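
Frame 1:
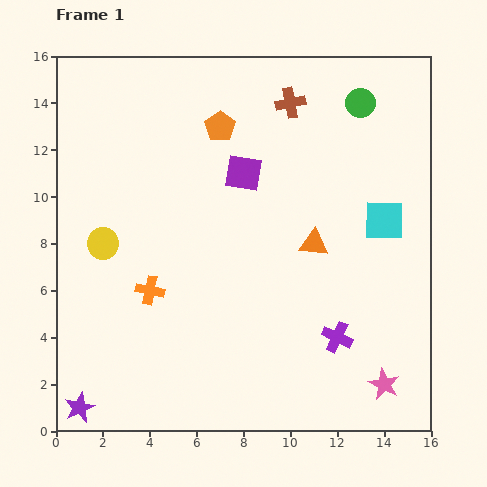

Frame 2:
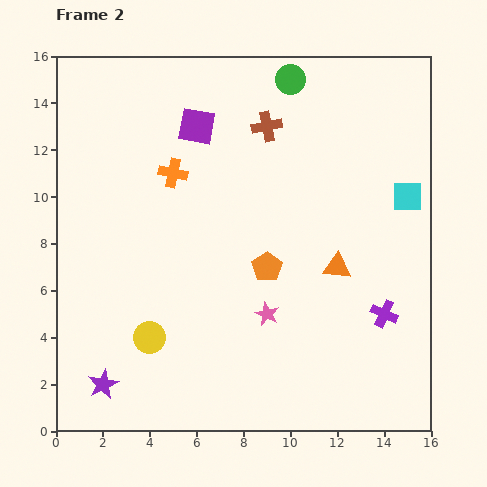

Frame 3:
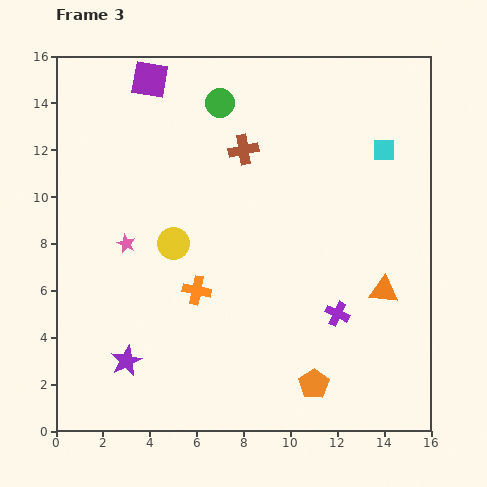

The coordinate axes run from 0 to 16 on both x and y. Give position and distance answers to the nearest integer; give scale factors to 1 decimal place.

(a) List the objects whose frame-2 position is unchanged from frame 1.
none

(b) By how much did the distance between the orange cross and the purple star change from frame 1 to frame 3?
-2

Distance in frame 1: 6. Distance in frame 3: 4.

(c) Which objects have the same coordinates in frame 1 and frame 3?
none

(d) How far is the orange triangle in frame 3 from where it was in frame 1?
4

The orange triangle moved from (11, 8) to (14, 6), a distance of √(3² + 2²) ≈ 4.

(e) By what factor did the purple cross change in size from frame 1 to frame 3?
0.8×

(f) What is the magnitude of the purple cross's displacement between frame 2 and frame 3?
2

The purple cross moved from (14, 5) to (12, 5), a distance of √(2² + 0²) ≈ 2.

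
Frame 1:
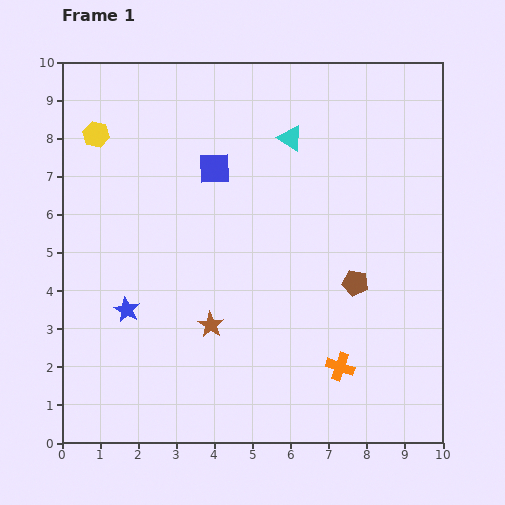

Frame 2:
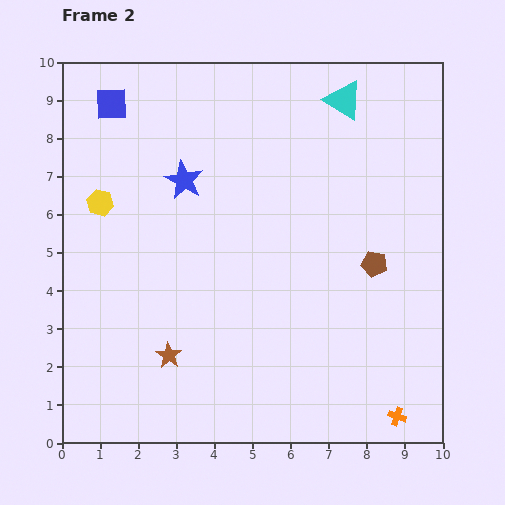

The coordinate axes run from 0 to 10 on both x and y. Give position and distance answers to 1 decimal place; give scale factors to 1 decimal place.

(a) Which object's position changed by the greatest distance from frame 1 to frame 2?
the blue star

(moved 3.7; next 3.2)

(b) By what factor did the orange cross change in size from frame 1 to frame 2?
0.6×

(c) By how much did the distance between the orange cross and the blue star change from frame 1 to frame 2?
+2.6

Distance in frame 1: 5.8. Distance in frame 2: 8.4.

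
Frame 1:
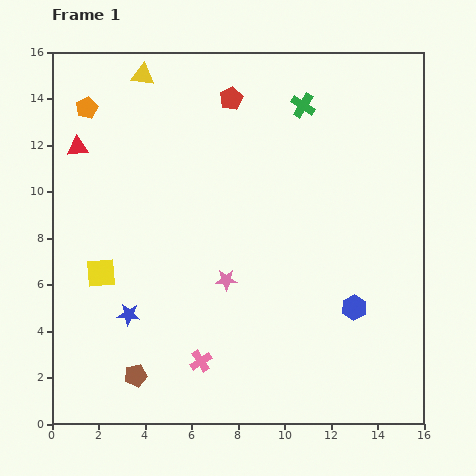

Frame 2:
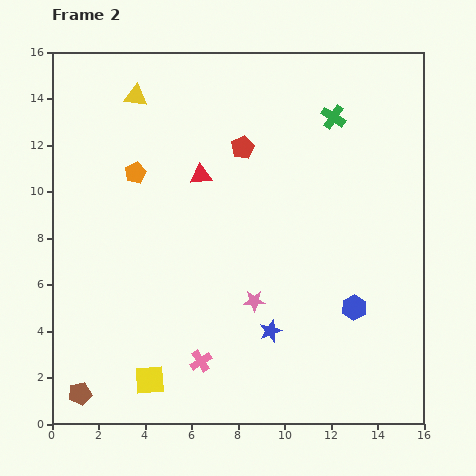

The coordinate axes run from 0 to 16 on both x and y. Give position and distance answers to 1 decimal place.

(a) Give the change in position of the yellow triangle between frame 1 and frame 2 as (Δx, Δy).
(-0.3, -0.9)

The yellow triangle was at (3.9, 15.0) in frame 1 and (3.6, 14.1) in frame 2.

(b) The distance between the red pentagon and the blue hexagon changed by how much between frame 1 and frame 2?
-2.0

Distance in frame 1: 10.4. Distance in frame 2: 8.4.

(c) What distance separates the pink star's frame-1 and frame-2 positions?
1.5

The pink star moved from (7.5, 6.2) to (8.7, 5.3), a distance of √(1.2² + 0.9²) ≈ 1.5.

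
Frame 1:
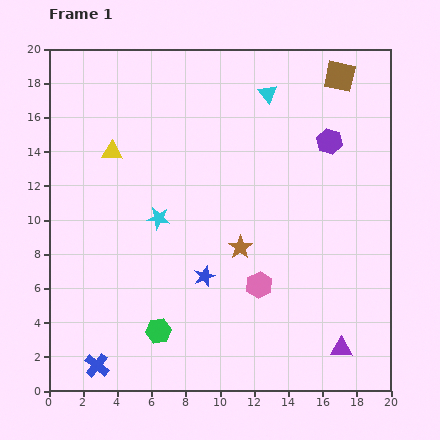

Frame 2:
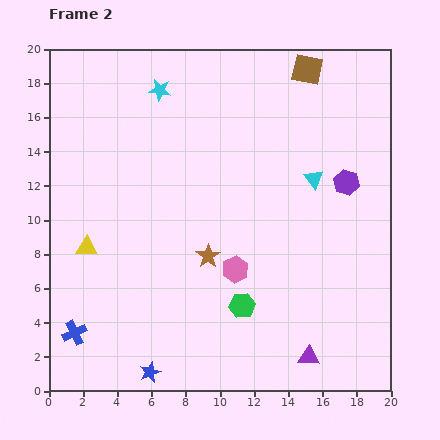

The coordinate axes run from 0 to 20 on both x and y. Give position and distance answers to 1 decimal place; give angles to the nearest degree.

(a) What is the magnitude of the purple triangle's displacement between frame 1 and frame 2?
2.0

The purple triangle moved from (17.1, 2.5) to (15.2, 2.0), a distance of √(1.9² + 0.5²) ≈ 2.0.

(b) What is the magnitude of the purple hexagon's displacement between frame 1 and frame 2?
2.6

The purple hexagon moved from (16.4, 14.6) to (17.4, 12.2), a distance of √(1.0² + 2.4²) ≈ 2.6.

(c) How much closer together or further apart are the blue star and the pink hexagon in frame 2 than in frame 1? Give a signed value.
+4.6

Distance in frame 1: 3.2. Distance in frame 2: 7.8.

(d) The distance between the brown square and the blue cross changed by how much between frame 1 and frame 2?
-1.6

Distance in frame 1: 22.1. Distance in frame 2: 20.5.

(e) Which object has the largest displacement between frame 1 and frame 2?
the cyan star

(moved 7.5; next 6.4)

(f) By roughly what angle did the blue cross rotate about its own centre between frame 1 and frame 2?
27° clockwise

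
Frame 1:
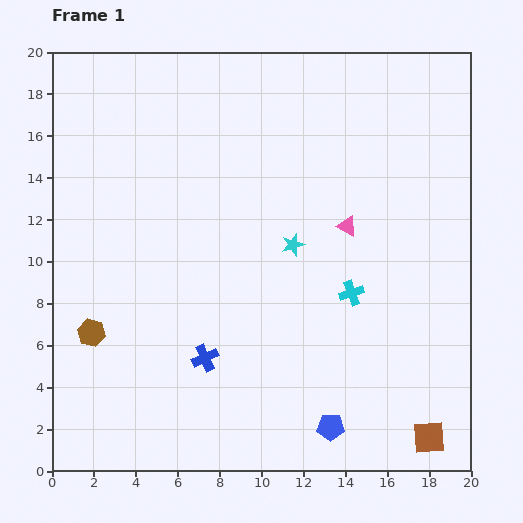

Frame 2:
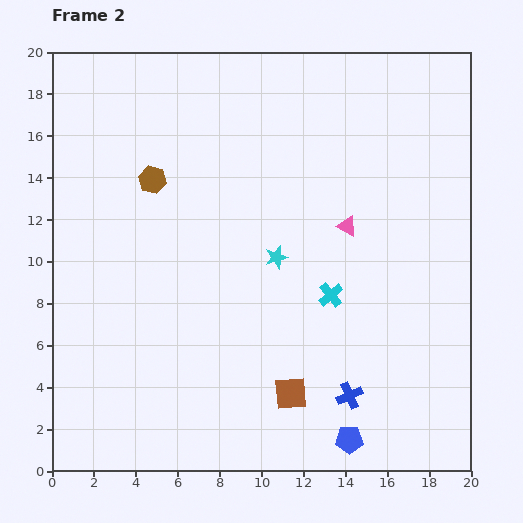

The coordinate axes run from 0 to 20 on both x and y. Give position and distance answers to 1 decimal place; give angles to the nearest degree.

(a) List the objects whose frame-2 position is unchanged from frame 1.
the pink triangle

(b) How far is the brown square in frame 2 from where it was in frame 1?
6.9

The brown square moved from (18.0, 1.6) to (11.4, 3.7), a distance of √(6.6² + 2.1²) ≈ 6.9.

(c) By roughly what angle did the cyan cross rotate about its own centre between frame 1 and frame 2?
21° counter-clockwise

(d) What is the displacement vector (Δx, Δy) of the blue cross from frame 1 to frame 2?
(6.9, -1.8)

The blue cross was at (7.3, 5.4) in frame 1 and (14.2, 3.6) in frame 2.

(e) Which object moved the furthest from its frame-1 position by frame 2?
the brown hexagon

(moved 7.9; next 7.1)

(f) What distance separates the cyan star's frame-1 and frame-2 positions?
1.0

The cyan star moved from (11.5, 10.8) to (10.7, 10.2), a distance of √(0.8² + 0.6²) ≈ 1.0.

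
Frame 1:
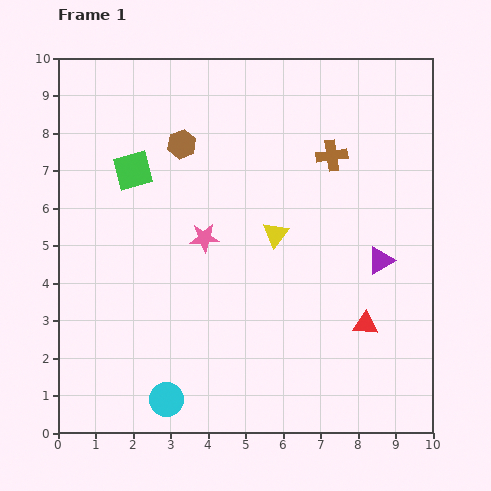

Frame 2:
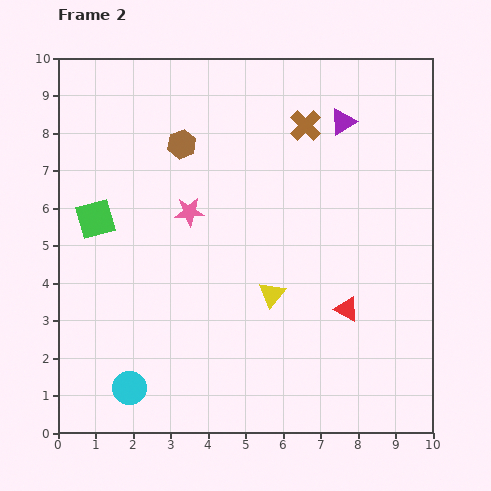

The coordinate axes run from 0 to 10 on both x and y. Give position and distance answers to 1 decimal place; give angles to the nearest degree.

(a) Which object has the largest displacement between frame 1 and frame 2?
the purple triangle

(moved 3.8; next 1.6)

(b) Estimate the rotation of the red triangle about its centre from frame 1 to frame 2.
24° clockwise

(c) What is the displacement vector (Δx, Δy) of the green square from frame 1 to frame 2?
(-1.0, -1.3)

The green square was at (2.0, 7.0) in frame 1 and (1.0, 5.7) in frame 2.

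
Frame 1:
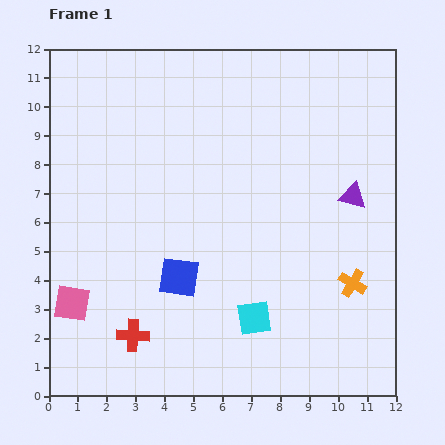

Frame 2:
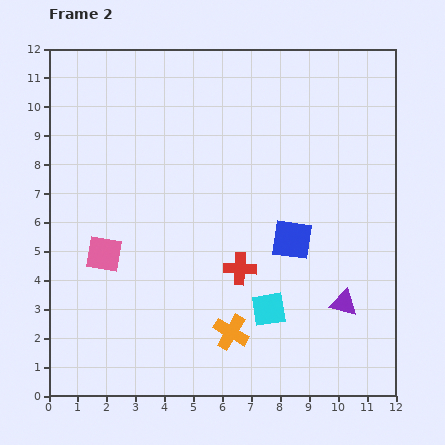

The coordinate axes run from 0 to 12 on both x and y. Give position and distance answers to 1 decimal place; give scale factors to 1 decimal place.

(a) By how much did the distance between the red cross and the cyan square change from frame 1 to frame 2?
-2.5

Distance in frame 1: 4.2. Distance in frame 2: 1.7.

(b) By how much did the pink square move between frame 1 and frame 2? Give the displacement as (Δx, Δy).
(1.1, 1.7)

The pink square was at (0.8, 3.2) in frame 1 and (1.9, 4.9) in frame 2.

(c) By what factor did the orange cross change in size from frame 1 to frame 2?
1.3×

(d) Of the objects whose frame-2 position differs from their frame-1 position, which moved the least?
the cyan square

(moved 0.6)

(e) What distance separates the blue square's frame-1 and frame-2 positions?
4.1

The blue square moved from (4.5, 4.1) to (8.4, 5.4), a distance of √(3.9² + 1.3²) ≈ 4.1.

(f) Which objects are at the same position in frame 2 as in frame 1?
none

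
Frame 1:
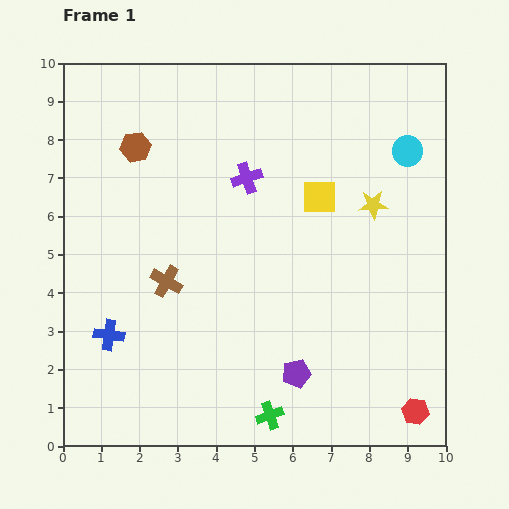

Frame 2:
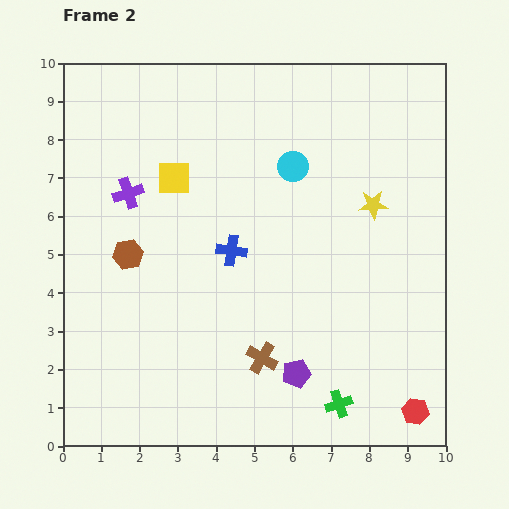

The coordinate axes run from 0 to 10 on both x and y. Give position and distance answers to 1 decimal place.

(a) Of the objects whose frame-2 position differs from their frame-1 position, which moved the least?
the green cross

(moved 1.8)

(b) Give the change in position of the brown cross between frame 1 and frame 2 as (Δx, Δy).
(2.5, -2.0)

The brown cross was at (2.7, 4.3) in frame 1 and (5.2, 2.3) in frame 2.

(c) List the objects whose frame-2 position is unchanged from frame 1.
the red hexagon, the yellow star, the purple pentagon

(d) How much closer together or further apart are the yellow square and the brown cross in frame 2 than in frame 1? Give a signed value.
+0.6

Distance in frame 1: 4.6. Distance in frame 2: 5.2.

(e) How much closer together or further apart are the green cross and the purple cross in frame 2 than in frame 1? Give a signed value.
+1.6

Distance in frame 1: 6.2. Distance in frame 2: 7.8.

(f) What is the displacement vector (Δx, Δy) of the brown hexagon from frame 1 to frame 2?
(-0.2, -2.8)

The brown hexagon was at (1.9, 7.8) in frame 1 and (1.7, 5.0) in frame 2.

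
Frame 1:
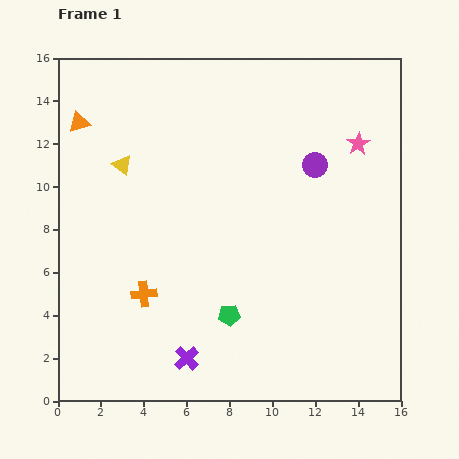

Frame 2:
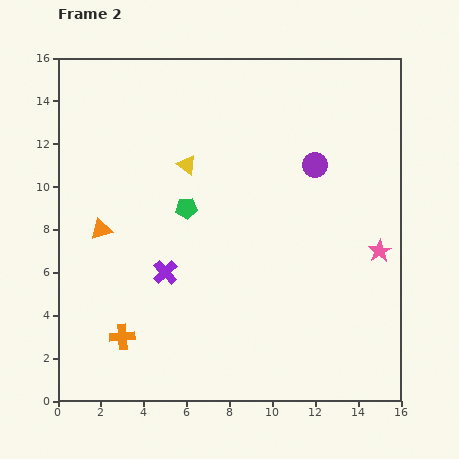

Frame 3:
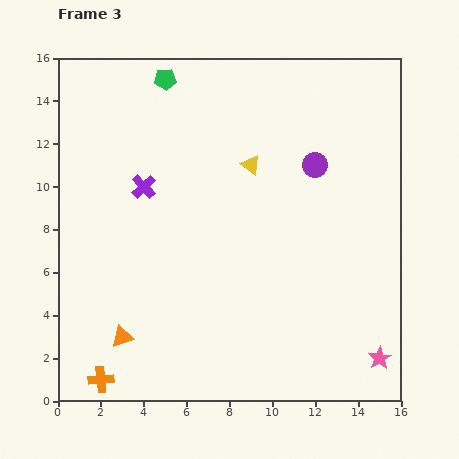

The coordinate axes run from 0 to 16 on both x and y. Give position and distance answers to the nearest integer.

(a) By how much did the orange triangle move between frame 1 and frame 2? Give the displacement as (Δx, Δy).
(1, -5)

The orange triangle was at (1, 13) in frame 1 and (2, 8) in frame 2.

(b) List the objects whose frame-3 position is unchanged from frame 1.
the purple circle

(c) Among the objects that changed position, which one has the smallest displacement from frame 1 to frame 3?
the orange cross

(moved 4)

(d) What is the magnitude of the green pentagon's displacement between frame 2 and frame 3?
6

The green pentagon moved from (6, 9) to (5, 15), a distance of √(1² + 6²) ≈ 6.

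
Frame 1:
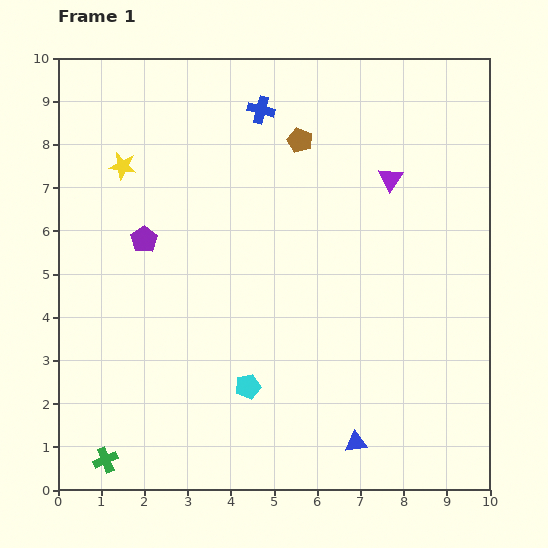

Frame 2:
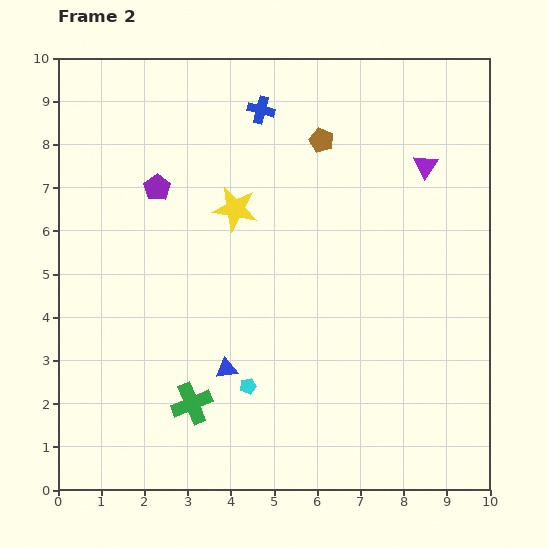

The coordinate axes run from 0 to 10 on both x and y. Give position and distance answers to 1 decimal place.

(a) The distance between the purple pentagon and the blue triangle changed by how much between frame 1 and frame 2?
-2.3

Distance in frame 1: 6.8. Distance in frame 2: 4.5.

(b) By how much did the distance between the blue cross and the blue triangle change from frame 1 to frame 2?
-1.9

Distance in frame 1: 8.0. Distance in frame 2: 6.1.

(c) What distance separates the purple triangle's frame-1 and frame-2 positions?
0.9

The purple triangle moved from (7.7, 7.2) to (8.5, 7.5), a distance of √(0.8² + 0.3²) ≈ 0.9.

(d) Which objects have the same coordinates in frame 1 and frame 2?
the cyan pentagon, the blue cross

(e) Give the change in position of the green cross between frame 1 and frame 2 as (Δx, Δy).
(2.0, 1.3)

The green cross was at (1.1, 0.7) in frame 1 and (3.1, 2.0) in frame 2.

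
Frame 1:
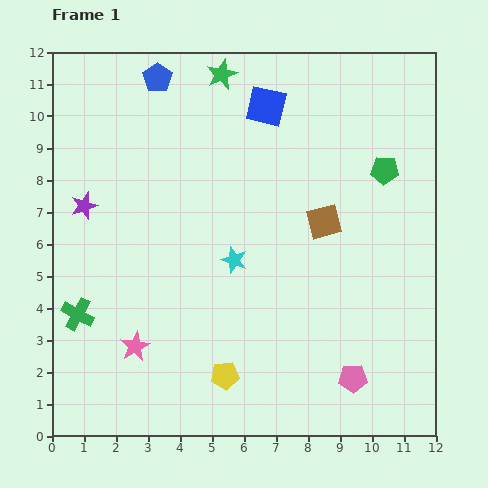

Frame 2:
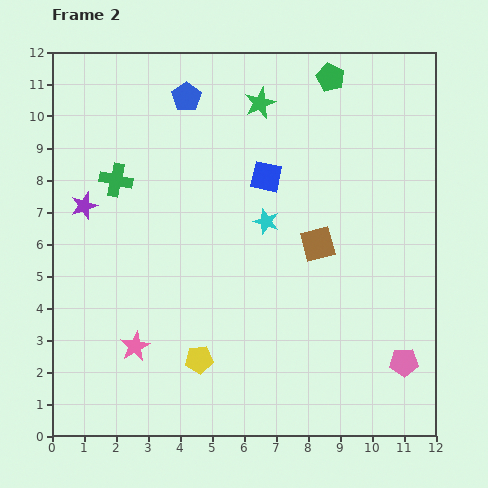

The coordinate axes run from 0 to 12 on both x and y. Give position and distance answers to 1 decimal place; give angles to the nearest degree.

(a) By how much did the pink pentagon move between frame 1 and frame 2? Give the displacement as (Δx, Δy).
(1.6, 0.5)

The pink pentagon was at (9.4, 1.8) in frame 1 and (11.0, 2.3) in frame 2.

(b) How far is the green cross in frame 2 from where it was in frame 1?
4.4

The green cross moved from (0.8, 3.8) to (2.0, 8.0), a distance of √(1.2² + 4.2²) ≈ 4.4.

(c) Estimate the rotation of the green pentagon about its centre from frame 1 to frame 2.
21° clockwise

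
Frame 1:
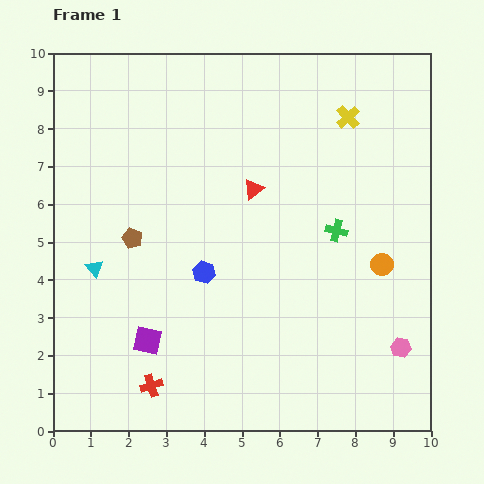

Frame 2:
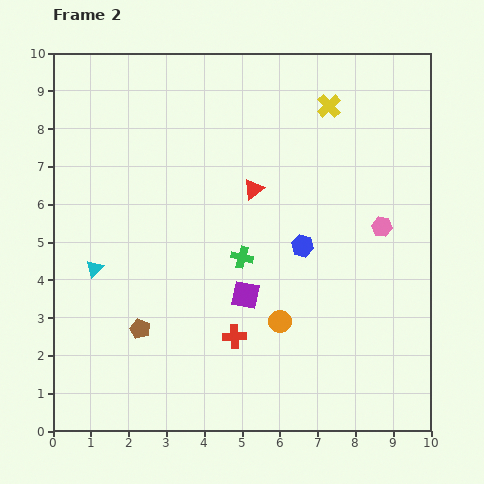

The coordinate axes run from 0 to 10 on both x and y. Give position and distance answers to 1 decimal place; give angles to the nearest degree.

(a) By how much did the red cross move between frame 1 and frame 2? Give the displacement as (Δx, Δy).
(2.2, 1.3)

The red cross was at (2.6, 1.2) in frame 1 and (4.8, 2.5) in frame 2.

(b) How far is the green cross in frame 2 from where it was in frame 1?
2.6

The green cross moved from (7.5, 5.3) to (5.0, 4.6), a distance of √(2.5² + 0.7²) ≈ 2.6.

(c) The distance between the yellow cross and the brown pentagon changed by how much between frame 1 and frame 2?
+1.2

Distance in frame 1: 6.5. Distance in frame 2: 7.7.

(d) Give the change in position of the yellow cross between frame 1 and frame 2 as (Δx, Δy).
(-0.5, 0.3)

The yellow cross was at (7.8, 8.3) in frame 1 and (7.3, 8.6) in frame 2.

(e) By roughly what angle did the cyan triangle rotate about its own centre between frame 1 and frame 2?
25° clockwise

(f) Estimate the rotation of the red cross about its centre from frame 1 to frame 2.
15° clockwise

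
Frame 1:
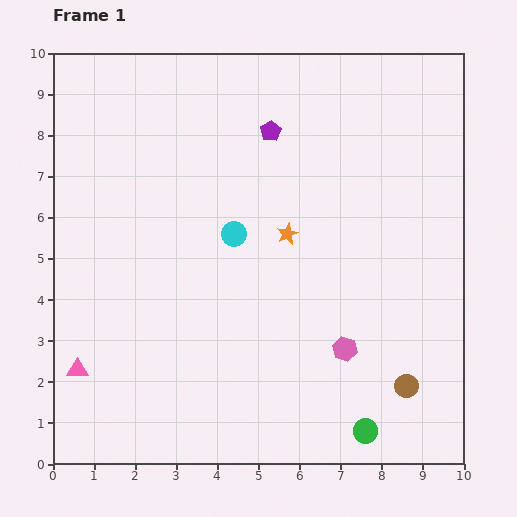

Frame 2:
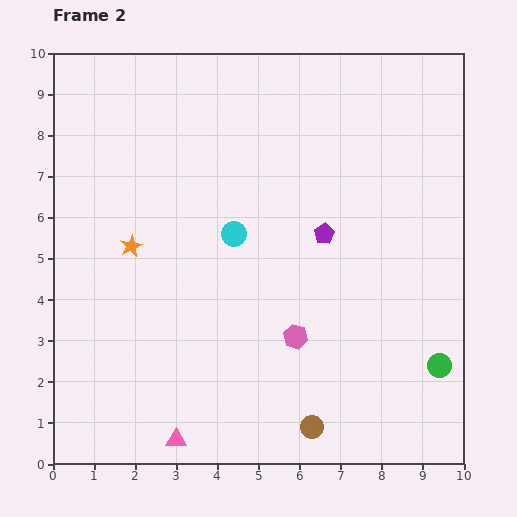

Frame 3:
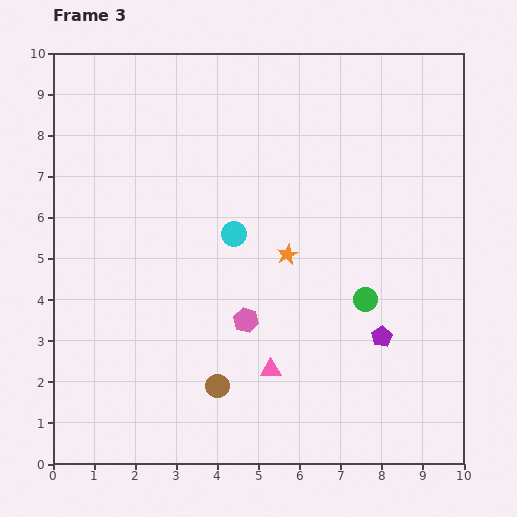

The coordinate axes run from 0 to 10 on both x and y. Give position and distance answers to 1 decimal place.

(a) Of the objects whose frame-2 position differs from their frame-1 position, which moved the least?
the pink hexagon

(moved 1.2)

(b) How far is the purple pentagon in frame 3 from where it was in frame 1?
5.7

The purple pentagon moved from (5.3, 8.1) to (8.0, 3.1), a distance of √(2.7² + 5.0²) ≈ 5.7.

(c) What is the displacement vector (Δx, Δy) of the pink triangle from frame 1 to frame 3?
(4.7, 0.0)

The pink triangle was at (0.6, 2.3) in frame 1 and (5.3, 2.3) in frame 3.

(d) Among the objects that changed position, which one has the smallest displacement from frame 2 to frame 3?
the pink hexagon

(moved 1.3)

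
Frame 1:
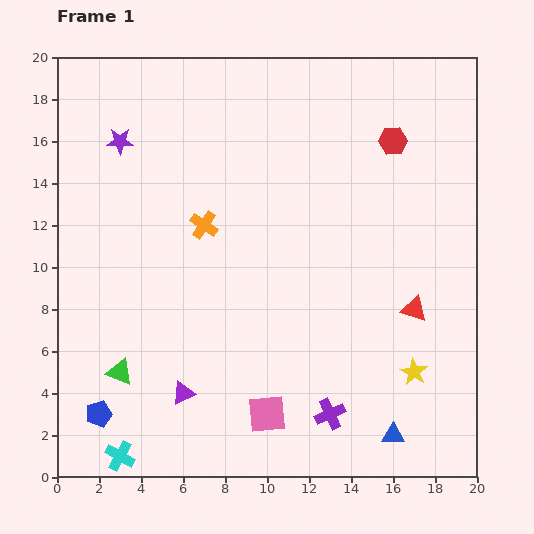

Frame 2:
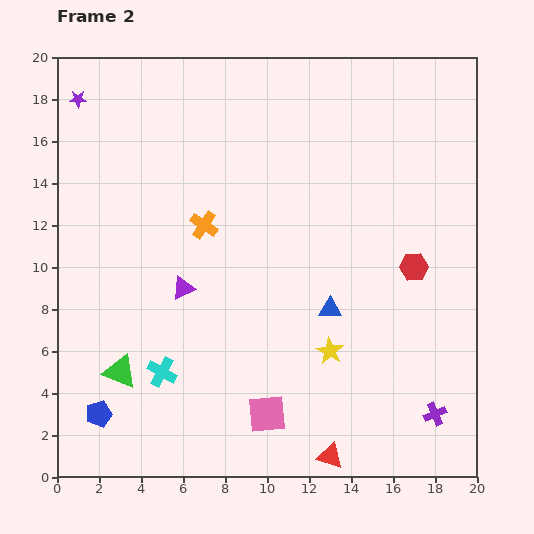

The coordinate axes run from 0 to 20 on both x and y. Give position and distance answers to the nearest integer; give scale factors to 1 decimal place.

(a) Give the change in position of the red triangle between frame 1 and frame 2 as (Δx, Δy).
(-4, -7)

The red triangle was at (17, 8) in frame 1 and (13, 1) in frame 2.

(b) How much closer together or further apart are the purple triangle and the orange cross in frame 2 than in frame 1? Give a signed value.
-5

Distance in frame 1: 8. Distance in frame 2: 3.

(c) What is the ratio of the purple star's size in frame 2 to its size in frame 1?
0.6×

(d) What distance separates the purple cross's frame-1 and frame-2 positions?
5

The purple cross moved from (13, 3) to (18, 3), a distance of √(5² + 0²) ≈ 5.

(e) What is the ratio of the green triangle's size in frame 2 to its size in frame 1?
1.3×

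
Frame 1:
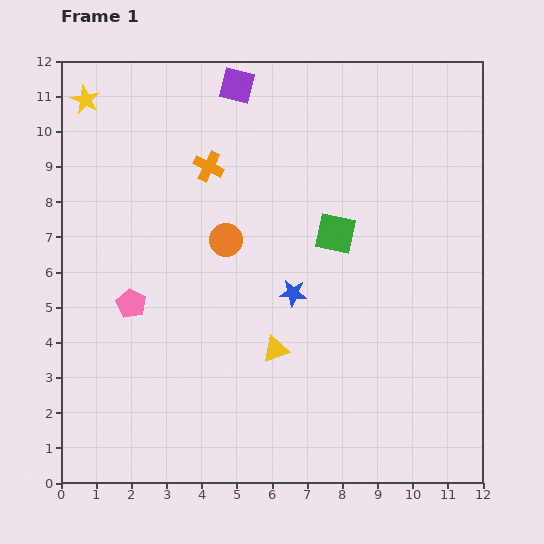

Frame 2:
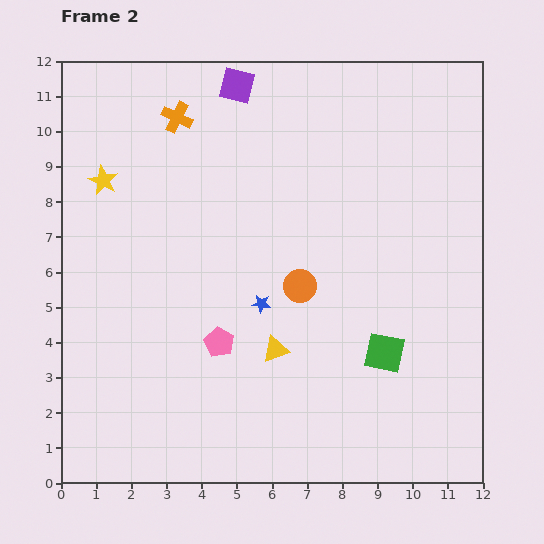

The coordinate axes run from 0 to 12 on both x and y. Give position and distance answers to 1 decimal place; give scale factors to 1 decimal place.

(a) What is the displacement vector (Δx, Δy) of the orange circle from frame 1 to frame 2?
(2.1, -1.3)

The orange circle was at (4.7, 6.9) in frame 1 and (6.8, 5.6) in frame 2.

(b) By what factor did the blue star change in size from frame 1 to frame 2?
0.7×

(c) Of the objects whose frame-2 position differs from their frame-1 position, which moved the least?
the blue star

(moved 0.9)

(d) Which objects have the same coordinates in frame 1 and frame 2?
the yellow triangle, the purple square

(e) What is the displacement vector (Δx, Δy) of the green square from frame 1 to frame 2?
(1.4, -3.4)

The green square was at (7.8, 7.1) in frame 1 and (9.2, 3.7) in frame 2.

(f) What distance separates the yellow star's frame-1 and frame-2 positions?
2.4

The yellow star moved from (0.7, 10.9) to (1.2, 8.6), a distance of √(0.5² + 2.3²) ≈ 2.4.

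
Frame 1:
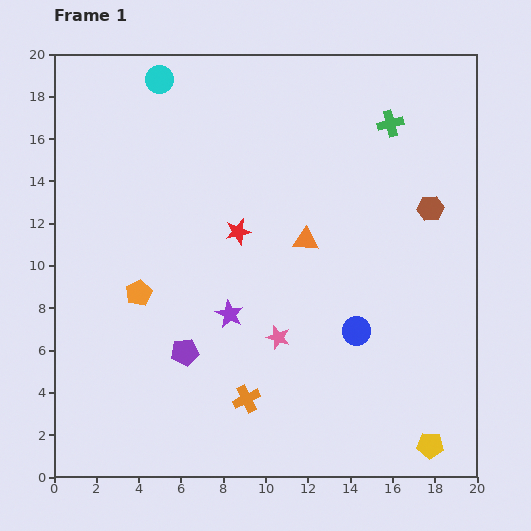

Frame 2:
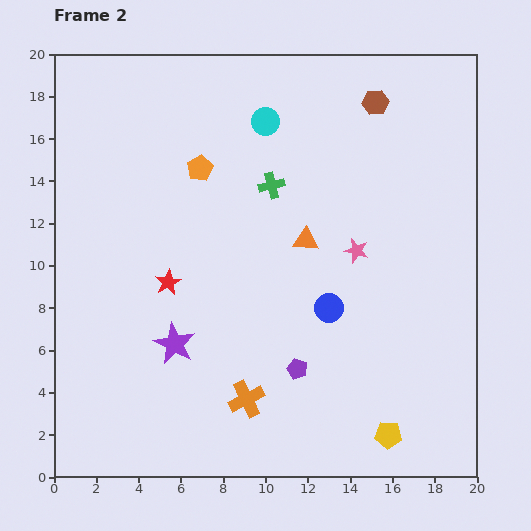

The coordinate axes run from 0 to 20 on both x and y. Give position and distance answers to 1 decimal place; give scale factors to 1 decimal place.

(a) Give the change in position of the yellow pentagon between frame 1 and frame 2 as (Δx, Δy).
(-2.0, 0.5)

The yellow pentagon was at (17.8, 1.5) in frame 1 and (15.8, 2.0) in frame 2.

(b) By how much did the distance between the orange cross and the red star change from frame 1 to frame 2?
-1.3

Distance in frame 1: 7.9. Distance in frame 2: 6.6.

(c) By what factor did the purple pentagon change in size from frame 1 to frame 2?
0.7×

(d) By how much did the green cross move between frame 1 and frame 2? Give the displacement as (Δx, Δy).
(-5.6, -2.9)

The green cross was at (15.9, 16.7) in frame 1 and (10.3, 13.8) in frame 2.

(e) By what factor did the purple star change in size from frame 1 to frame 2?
1.5×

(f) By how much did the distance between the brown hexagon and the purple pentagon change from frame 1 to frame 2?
-0.3

Distance in frame 1: 13.4. Distance in frame 2: 13.1.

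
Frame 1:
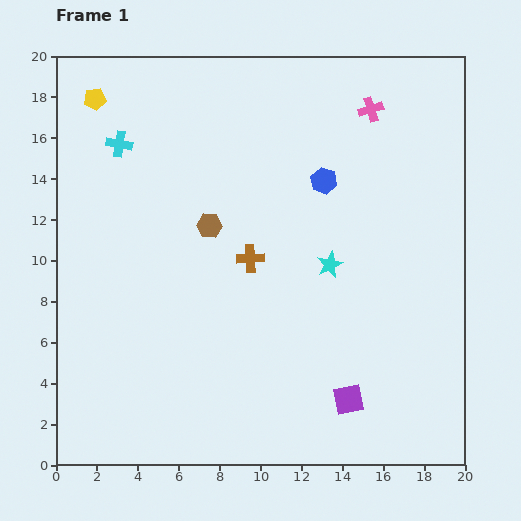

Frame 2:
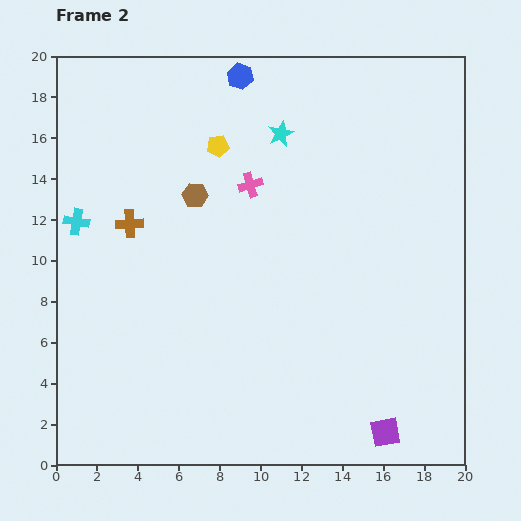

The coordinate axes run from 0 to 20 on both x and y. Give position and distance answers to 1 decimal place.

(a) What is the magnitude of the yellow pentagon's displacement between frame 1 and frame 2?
6.4

The yellow pentagon moved from (1.9, 17.9) to (7.9, 15.6), a distance of √(6.0² + 2.3²) ≈ 6.4.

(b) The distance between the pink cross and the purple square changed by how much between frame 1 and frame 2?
-0.4

Distance in frame 1: 14.2. Distance in frame 2: 13.8.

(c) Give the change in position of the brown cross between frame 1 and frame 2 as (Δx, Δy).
(-5.9, 1.7)

The brown cross was at (9.5, 10.1) in frame 1 and (3.6, 11.8) in frame 2.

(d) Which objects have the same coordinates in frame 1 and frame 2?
none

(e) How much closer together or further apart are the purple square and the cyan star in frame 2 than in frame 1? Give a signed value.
+8.8

Distance in frame 1: 6.7. Distance in frame 2: 15.5.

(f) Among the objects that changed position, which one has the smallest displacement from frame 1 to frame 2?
the brown hexagon

(moved 1.7)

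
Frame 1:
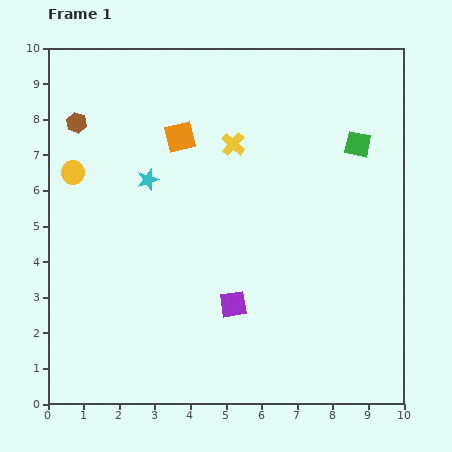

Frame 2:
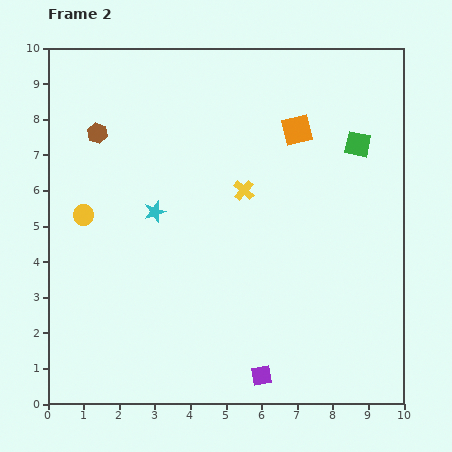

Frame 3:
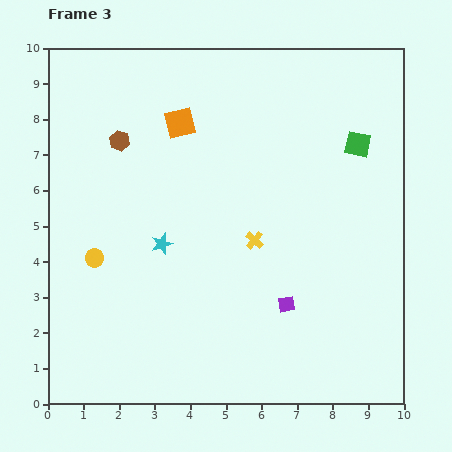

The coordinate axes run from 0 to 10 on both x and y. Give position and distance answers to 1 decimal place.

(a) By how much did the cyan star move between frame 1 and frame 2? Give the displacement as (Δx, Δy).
(0.2, -0.9)

The cyan star was at (2.8, 6.3) in frame 1 and (3.0, 5.4) in frame 2.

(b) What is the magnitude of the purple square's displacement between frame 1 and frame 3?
1.5

The purple square moved from (5.2, 2.8) to (6.7, 2.8), a distance of √(1.5² + 0.0²) ≈ 1.5.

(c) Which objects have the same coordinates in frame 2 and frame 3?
the green square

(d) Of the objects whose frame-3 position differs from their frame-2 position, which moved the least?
the brown hexagon

(moved 0.6)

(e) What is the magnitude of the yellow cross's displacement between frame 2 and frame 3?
1.4

The yellow cross moved from (5.5, 6.0) to (5.8, 4.6), a distance of √(0.3² + 1.4²) ≈ 1.4.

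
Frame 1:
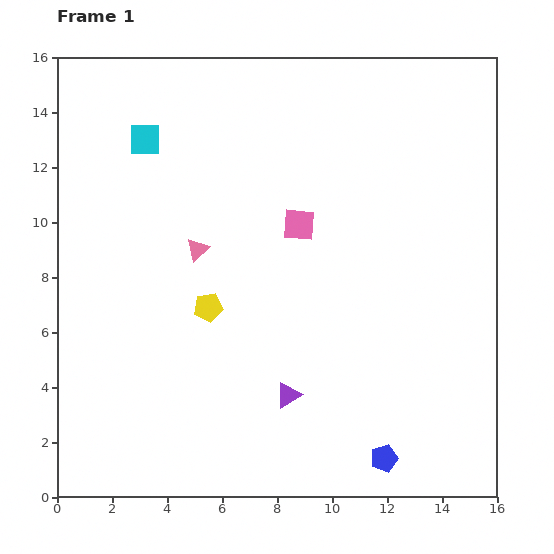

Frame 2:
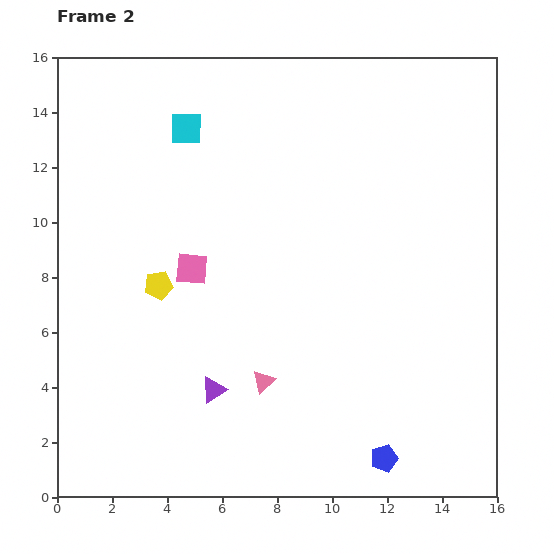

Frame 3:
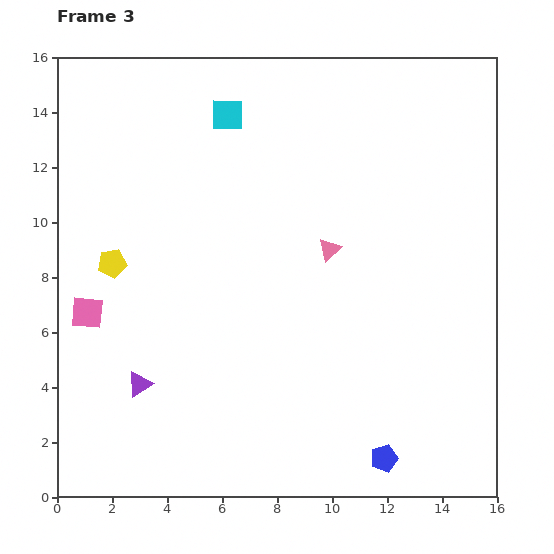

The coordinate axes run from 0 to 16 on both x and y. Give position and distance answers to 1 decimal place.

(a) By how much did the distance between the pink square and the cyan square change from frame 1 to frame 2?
-1.3

Distance in frame 1: 6.4. Distance in frame 2: 5.1.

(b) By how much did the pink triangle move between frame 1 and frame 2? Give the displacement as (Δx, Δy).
(2.4, -4.8)

The pink triangle was at (5.1, 9.0) in frame 1 and (7.5, 4.2) in frame 2.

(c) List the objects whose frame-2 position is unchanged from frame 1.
the blue pentagon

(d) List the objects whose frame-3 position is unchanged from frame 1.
the blue pentagon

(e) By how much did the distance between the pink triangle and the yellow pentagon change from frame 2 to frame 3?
+2.7

Distance in frame 2: 5.2. Distance in frame 3: 7.9.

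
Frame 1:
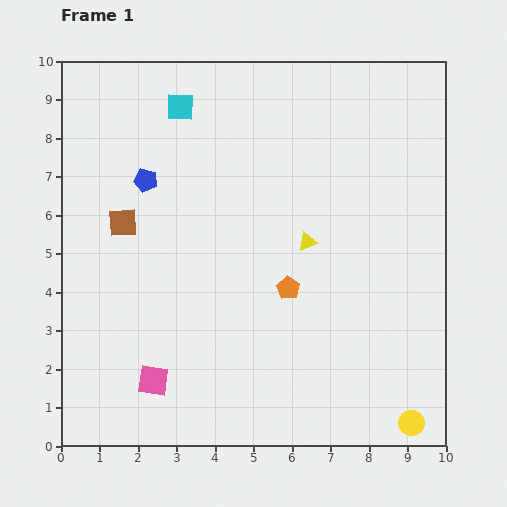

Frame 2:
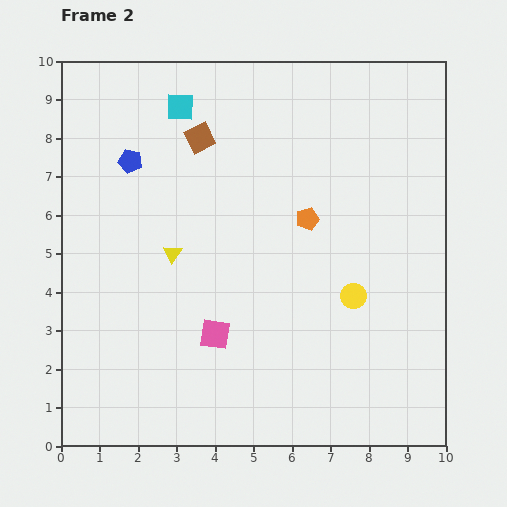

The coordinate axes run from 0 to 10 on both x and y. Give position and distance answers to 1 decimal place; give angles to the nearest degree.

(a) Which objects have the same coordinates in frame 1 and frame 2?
the cyan square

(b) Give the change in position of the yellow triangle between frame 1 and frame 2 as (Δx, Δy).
(-3.5, -0.3)

The yellow triangle was at (6.4, 5.3) in frame 1 and (2.9, 5.0) in frame 2.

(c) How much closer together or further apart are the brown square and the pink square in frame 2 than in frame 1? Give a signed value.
+0.9

Distance in frame 1: 4.2. Distance in frame 2: 5.1.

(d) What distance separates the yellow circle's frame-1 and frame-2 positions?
3.6

The yellow circle moved from (9.1, 0.6) to (7.6, 3.9), a distance of √(1.5² + 3.3²) ≈ 3.6.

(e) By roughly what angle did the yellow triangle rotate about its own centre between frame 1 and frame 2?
35° counter-clockwise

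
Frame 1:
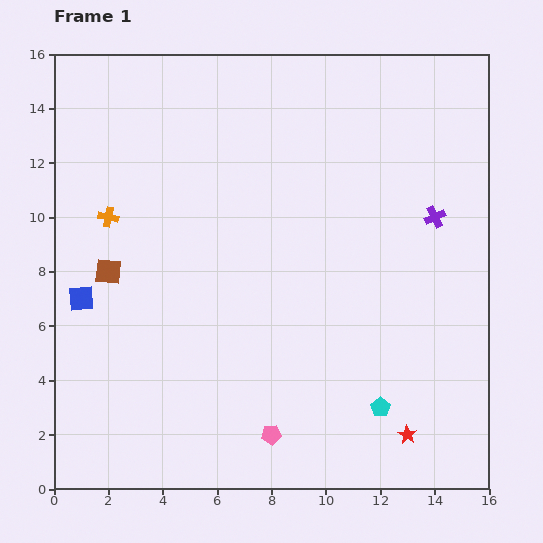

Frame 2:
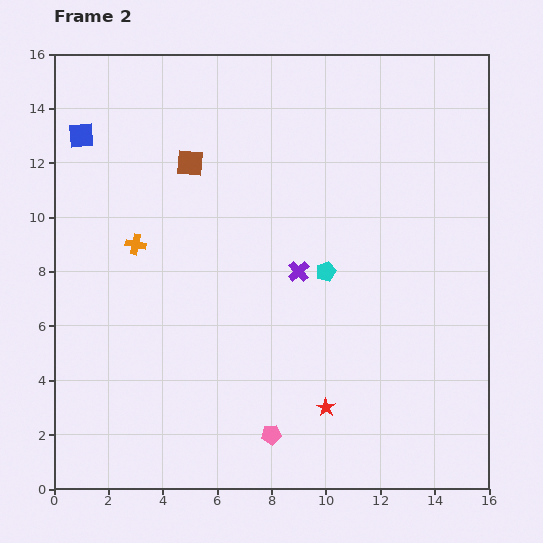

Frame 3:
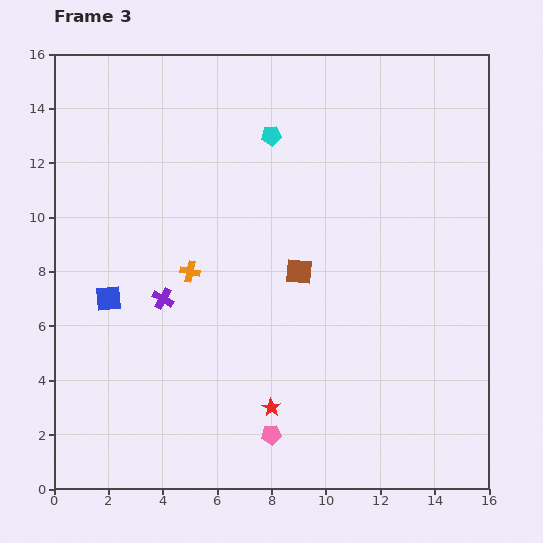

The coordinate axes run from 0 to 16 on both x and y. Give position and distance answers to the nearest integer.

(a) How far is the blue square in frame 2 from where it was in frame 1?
6

The blue square moved from (1, 7) to (1, 13), a distance of √(0² + 6²) ≈ 6.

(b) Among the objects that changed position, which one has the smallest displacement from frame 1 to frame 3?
the blue square

(moved 1)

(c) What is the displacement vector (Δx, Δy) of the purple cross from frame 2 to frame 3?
(-5, -1)

The purple cross was at (9, 8) in frame 2 and (4, 7) in frame 3.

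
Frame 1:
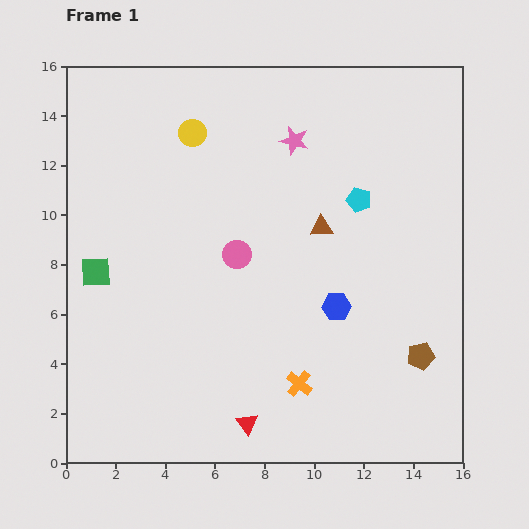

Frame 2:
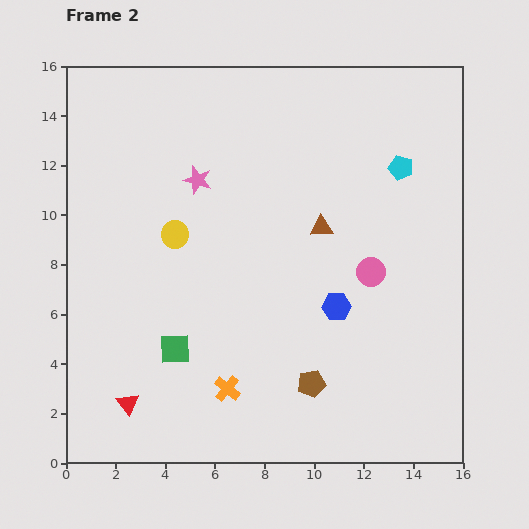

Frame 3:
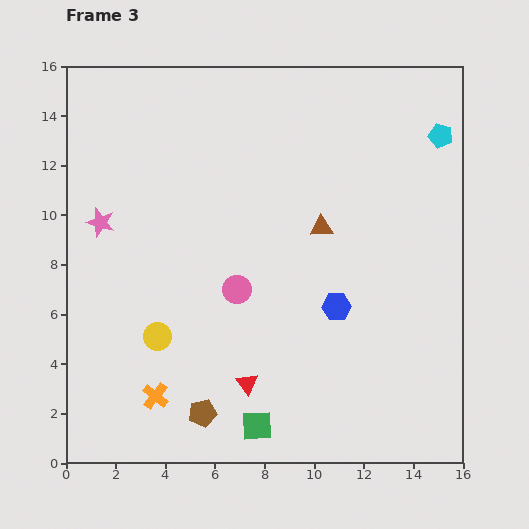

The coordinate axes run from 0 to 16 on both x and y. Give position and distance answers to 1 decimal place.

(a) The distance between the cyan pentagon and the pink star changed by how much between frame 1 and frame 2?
+4.7

Distance in frame 1: 3.5. Distance in frame 2: 8.2.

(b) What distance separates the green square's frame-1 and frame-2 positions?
4.5

The green square moved from (1.2, 7.7) to (4.4, 4.6), a distance of √(3.2² + 3.1²) ≈ 4.5.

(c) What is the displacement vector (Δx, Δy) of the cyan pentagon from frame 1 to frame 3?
(3.3, 2.6)

The cyan pentagon was at (11.8, 10.6) in frame 1 and (15.1, 13.2) in frame 3.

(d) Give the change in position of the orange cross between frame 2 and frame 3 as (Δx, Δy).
(-2.9, -0.3)

The orange cross was at (6.5, 3.0) in frame 2 and (3.6, 2.7) in frame 3.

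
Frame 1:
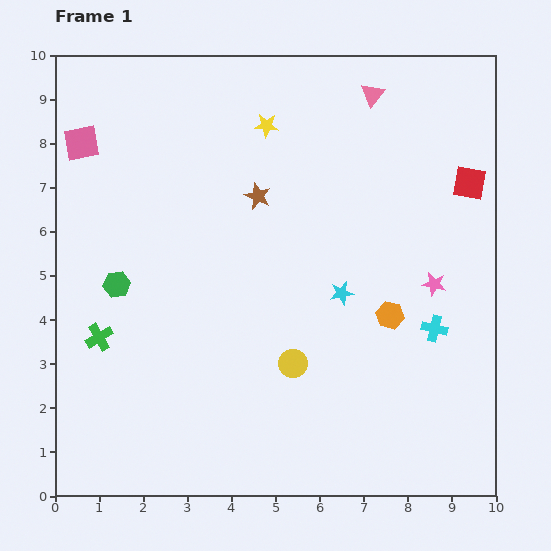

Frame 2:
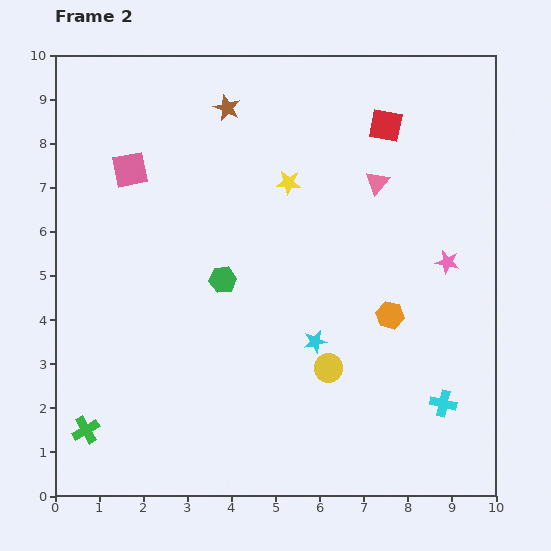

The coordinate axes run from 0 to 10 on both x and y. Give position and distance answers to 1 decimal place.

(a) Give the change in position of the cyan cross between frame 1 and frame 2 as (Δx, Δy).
(0.2, -1.7)

The cyan cross was at (8.6, 3.8) in frame 1 and (8.8, 2.1) in frame 2.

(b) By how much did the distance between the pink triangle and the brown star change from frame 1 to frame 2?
+0.3

Distance in frame 1: 3.5. Distance in frame 2: 3.8.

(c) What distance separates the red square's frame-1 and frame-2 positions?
2.3

The red square moved from (9.4, 7.1) to (7.5, 8.4), a distance of √(1.9² + 1.3²) ≈ 2.3.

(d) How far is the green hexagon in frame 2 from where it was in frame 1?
2.4

The green hexagon moved from (1.4, 4.8) to (3.8, 4.9), a distance of √(2.4² + 0.1²) ≈ 2.4.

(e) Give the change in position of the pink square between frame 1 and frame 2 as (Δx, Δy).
(1.1, -0.6)

The pink square was at (0.6, 8.0) in frame 1 and (1.7, 7.4) in frame 2.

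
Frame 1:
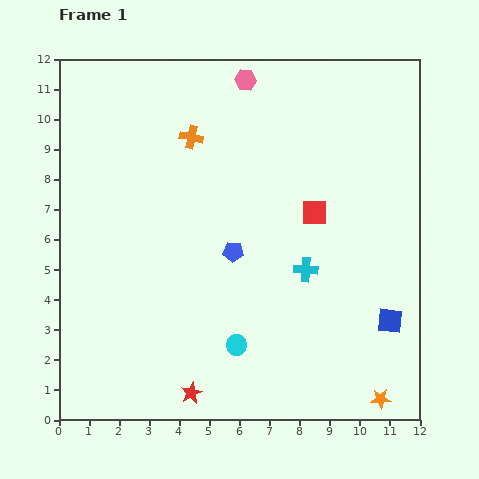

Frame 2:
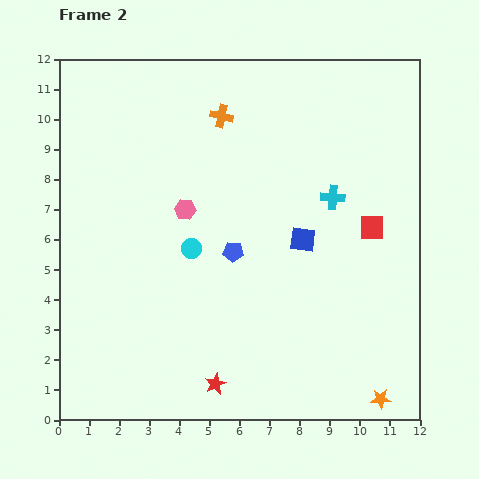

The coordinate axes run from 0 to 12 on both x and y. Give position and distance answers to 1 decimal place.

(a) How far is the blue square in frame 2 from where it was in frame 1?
4.0

The blue square moved from (11.0, 3.3) to (8.1, 6.0), a distance of √(2.9² + 2.7²) ≈ 4.0.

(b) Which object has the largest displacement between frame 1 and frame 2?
the pink hexagon

(moved 4.7; next 4.0)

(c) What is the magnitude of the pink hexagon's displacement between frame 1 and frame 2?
4.7

The pink hexagon moved from (6.2, 11.3) to (4.2, 7.0), a distance of √(2.0² + 4.3²) ≈ 4.7.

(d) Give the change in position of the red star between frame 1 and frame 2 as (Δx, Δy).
(0.8, 0.3)

The red star was at (4.4, 0.9) in frame 1 and (5.2, 1.2) in frame 2.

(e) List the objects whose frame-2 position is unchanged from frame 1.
the orange star, the blue pentagon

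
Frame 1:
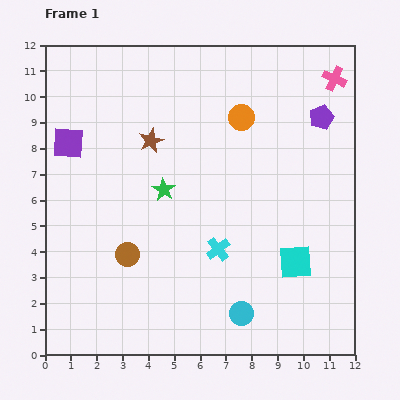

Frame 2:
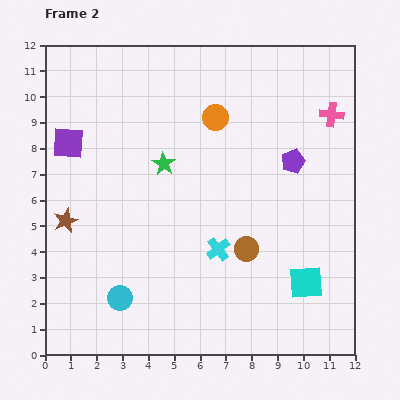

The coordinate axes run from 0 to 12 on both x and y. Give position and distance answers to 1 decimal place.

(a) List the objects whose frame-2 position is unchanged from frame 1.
the cyan cross, the purple square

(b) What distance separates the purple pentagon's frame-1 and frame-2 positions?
2.0

The purple pentagon moved from (10.7, 9.2) to (9.6, 7.5), a distance of √(1.1² + 1.7²) ≈ 2.0.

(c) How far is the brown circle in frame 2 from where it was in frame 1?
4.6

The brown circle moved from (3.2, 3.9) to (7.8, 4.1), a distance of √(4.6² + 0.2²) ≈ 4.6.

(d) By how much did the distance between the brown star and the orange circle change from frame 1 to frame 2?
+3.4

Distance in frame 1: 3.6. Distance in frame 2: 7.0.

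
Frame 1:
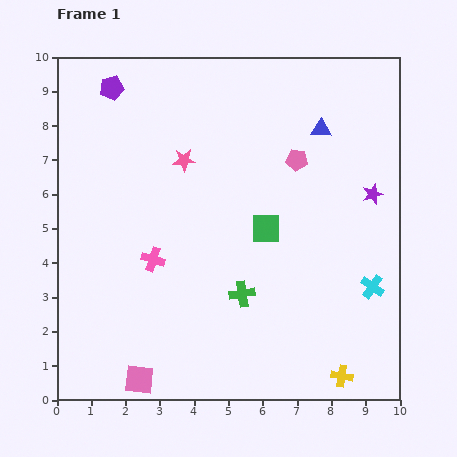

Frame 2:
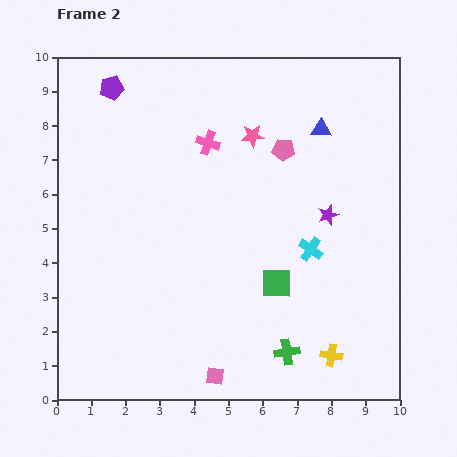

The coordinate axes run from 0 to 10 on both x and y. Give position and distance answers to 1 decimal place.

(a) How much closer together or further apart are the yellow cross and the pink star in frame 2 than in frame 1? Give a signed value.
-1.0

Distance in frame 1: 7.8. Distance in frame 2: 6.8.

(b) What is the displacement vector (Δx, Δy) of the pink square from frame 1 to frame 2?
(2.2, 0.1)

The pink square was at (2.4, 0.6) in frame 1 and (4.6, 0.7) in frame 2.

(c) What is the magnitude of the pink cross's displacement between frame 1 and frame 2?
3.8

The pink cross moved from (2.8, 4.1) to (4.4, 7.5), a distance of √(1.6² + 3.4²) ≈ 3.8.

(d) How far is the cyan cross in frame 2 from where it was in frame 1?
2.1

The cyan cross moved from (9.2, 3.3) to (7.4, 4.4), a distance of √(1.8² + 1.1²) ≈ 2.1.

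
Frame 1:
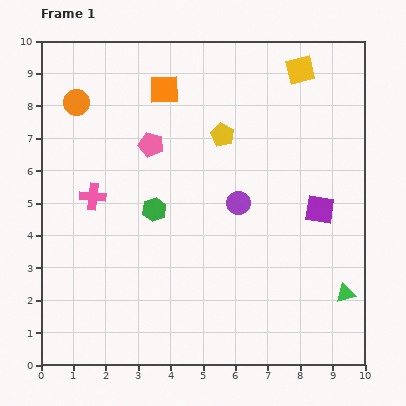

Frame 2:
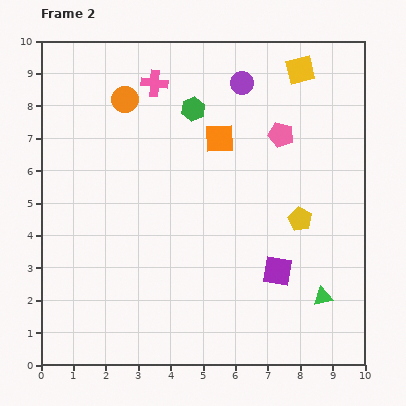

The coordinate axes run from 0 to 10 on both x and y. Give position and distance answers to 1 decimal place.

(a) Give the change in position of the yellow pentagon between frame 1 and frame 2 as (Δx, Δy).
(2.4, -2.6)

The yellow pentagon was at (5.6, 7.1) in frame 1 and (8.0, 4.5) in frame 2.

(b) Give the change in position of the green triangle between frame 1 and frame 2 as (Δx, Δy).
(-0.7, -0.1)

The green triangle was at (9.4, 2.2) in frame 1 and (8.7, 2.1) in frame 2.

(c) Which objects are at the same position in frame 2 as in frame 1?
the yellow square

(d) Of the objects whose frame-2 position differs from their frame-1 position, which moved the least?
the green triangle

(moved 0.7)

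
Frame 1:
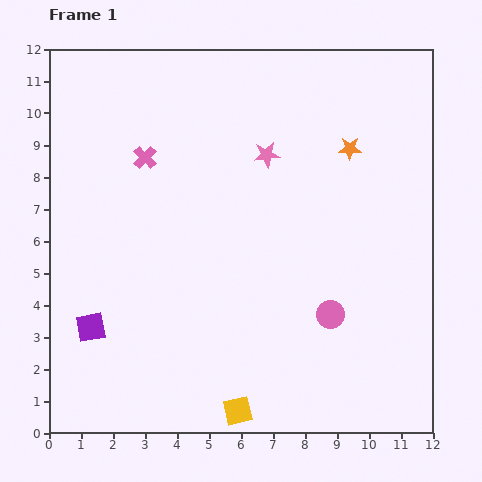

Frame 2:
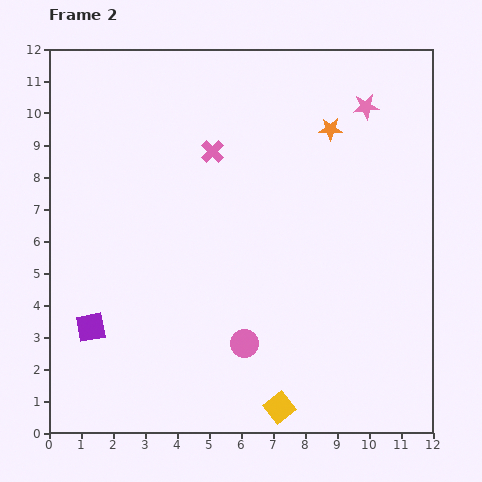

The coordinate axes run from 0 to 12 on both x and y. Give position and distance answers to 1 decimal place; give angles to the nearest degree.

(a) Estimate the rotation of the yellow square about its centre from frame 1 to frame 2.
24° counter-clockwise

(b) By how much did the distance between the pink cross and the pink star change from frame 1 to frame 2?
+1.2

Distance in frame 1: 3.8. Distance in frame 2: 5.0.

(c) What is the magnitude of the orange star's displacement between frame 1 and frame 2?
0.8

The orange star moved from (9.4, 8.9) to (8.8, 9.5), a distance of √(0.6² + 0.6²) ≈ 0.8.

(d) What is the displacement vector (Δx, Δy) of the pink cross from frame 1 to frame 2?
(2.1, 0.2)

The pink cross was at (3.0, 8.6) in frame 1 and (5.1, 8.8) in frame 2.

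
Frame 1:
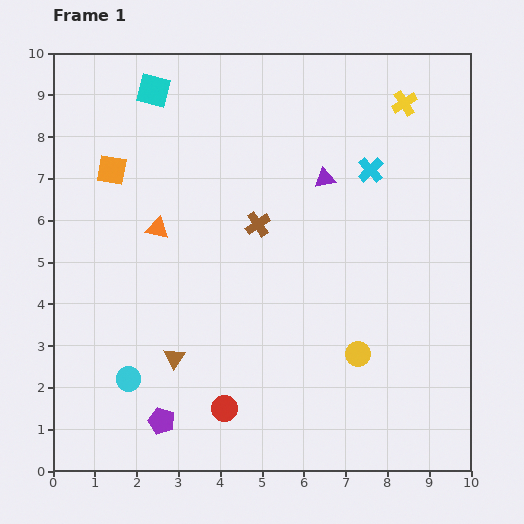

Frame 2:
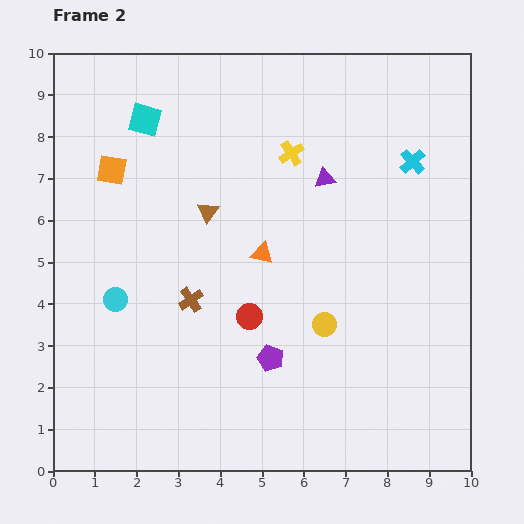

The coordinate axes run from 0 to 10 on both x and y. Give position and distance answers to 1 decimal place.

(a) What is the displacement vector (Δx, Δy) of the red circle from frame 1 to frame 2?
(0.6, 2.2)

The red circle was at (4.1, 1.5) in frame 1 and (4.7, 3.7) in frame 2.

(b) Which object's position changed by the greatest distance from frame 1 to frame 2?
the brown triangle

(moved 3.6; next 3.0)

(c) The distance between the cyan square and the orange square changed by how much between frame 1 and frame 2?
-0.7

Distance in frame 1: 2.1. Distance in frame 2: 1.4.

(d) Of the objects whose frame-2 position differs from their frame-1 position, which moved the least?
the cyan square

(moved 0.7)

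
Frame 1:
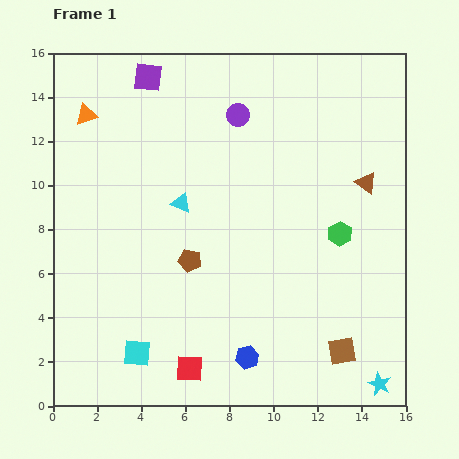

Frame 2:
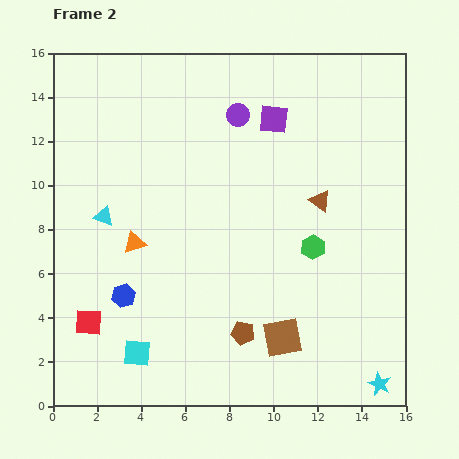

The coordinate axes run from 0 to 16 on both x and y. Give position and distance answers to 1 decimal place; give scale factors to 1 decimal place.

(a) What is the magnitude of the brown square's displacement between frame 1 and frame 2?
2.8

The brown square moved from (13.1, 2.5) to (10.4, 3.1), a distance of √(2.7² + 0.6²) ≈ 2.8.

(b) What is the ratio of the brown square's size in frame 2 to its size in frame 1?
1.4×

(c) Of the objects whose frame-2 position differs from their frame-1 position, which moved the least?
the green hexagon

(moved 1.3)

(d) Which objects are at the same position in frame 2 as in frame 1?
the cyan star, the purple circle, the cyan square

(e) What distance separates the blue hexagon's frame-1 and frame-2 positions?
6.3

The blue hexagon moved from (8.8, 2.2) to (3.2, 5.0), a distance of √(5.6² + 2.8²) ≈ 6.3.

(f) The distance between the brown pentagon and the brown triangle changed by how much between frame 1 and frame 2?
-1.8

Distance in frame 1: 8.7. Distance in frame 2: 6.9.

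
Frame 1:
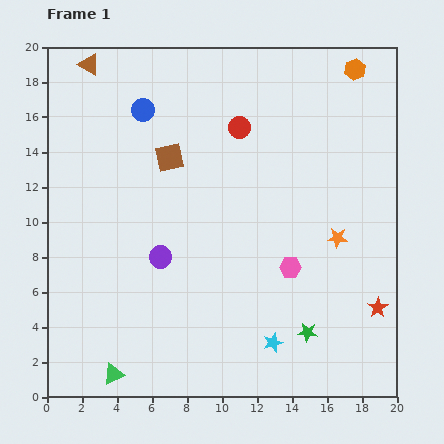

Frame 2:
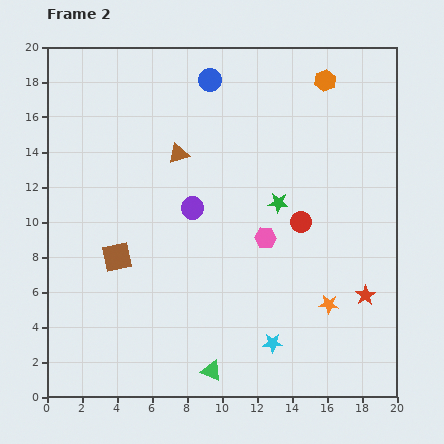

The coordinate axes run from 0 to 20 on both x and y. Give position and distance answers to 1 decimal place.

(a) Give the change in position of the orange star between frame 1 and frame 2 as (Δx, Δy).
(-0.5, -3.8)

The orange star was at (16.6, 9.1) in frame 1 and (16.1, 5.3) in frame 2.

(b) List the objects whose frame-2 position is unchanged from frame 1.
the cyan star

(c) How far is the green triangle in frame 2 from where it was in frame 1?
5.6

The green triangle moved from (3.8, 1.3) to (9.4, 1.5), a distance of √(5.6² + 0.2²) ≈ 5.6.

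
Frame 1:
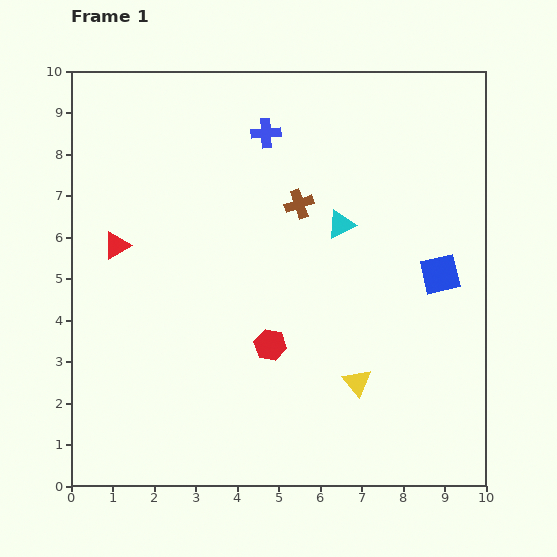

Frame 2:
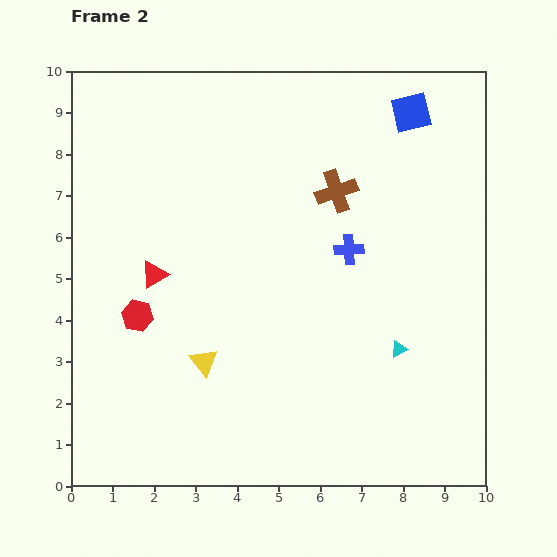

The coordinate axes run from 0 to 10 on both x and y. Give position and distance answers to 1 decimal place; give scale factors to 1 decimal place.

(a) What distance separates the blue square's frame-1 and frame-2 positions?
4.0

The blue square moved from (8.9, 5.1) to (8.2, 9.0), a distance of √(0.7² + 3.9²) ≈ 4.0.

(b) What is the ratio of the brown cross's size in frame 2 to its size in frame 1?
1.5×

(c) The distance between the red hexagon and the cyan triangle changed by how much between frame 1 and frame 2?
+3.0

Distance in frame 1: 3.4. Distance in frame 2: 6.4.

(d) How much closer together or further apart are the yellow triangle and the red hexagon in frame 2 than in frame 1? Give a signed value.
-0.4

Distance in frame 1: 2.3. Distance in frame 2: 1.9.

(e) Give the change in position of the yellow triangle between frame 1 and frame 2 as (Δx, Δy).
(-3.7, 0.5)

The yellow triangle was at (6.9, 2.5) in frame 1 and (3.2, 3.0) in frame 2.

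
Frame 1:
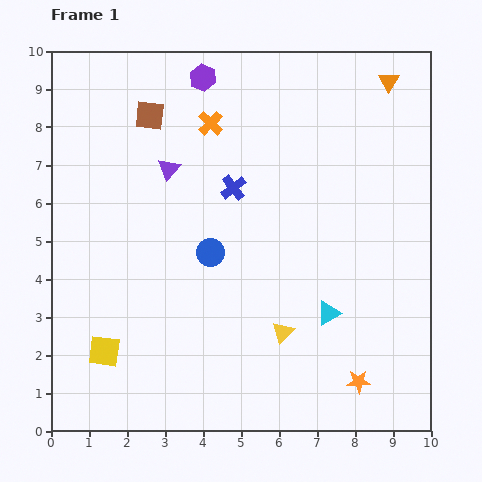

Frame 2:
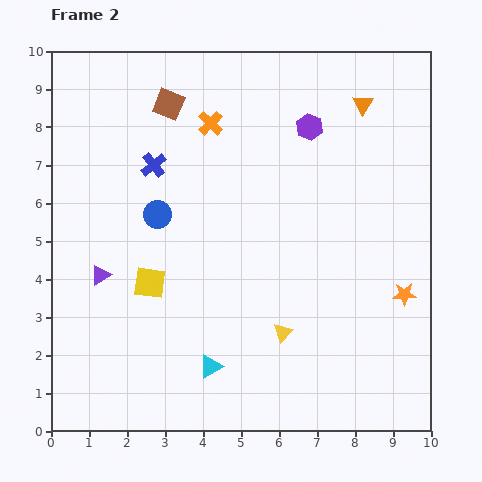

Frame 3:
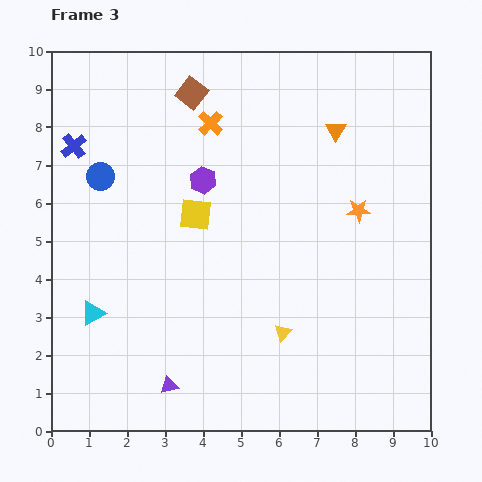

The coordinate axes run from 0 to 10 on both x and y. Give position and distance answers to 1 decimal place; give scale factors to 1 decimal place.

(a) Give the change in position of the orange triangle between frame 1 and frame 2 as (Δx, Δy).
(-0.7, -0.6)

The orange triangle was at (8.9, 9.2) in frame 1 and (8.2, 8.6) in frame 2.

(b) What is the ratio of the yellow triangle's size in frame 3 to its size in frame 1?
0.8×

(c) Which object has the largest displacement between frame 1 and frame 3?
the cyan triangle

(moved 6.2; next 5.7)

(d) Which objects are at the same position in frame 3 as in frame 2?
the orange cross, the yellow triangle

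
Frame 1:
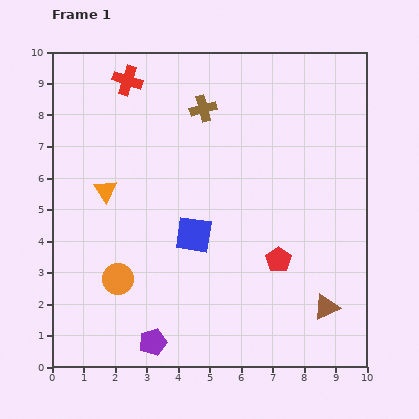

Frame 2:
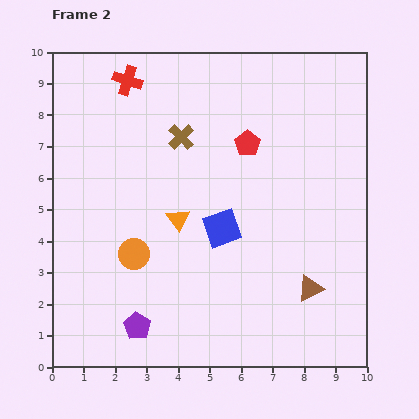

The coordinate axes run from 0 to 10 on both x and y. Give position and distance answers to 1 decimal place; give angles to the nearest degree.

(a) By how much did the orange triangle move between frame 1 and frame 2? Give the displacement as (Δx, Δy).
(2.3, -0.9)

The orange triangle was at (1.7, 5.6) in frame 1 and (4.0, 4.7) in frame 2.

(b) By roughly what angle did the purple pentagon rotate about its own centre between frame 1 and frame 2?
24° counter-clockwise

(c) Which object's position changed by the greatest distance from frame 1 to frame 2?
the red pentagon

(moved 3.8; next 2.5)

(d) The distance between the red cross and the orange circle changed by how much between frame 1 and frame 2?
-0.8

Distance in frame 1: 6.3. Distance in frame 2: 5.5.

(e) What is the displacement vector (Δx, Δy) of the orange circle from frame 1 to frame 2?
(0.5, 0.8)

The orange circle was at (2.1, 2.8) in frame 1 and (2.6, 3.6) in frame 2.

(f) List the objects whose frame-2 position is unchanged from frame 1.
the red cross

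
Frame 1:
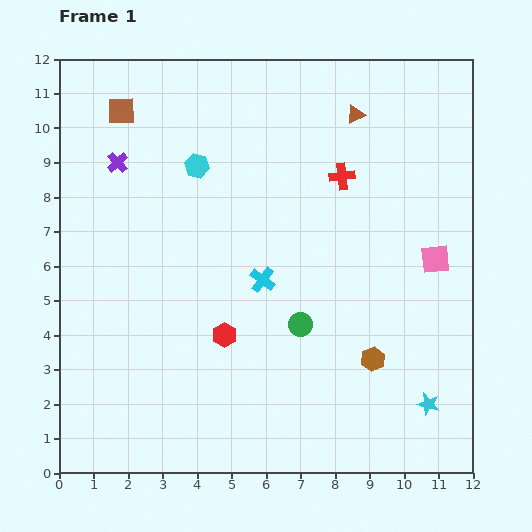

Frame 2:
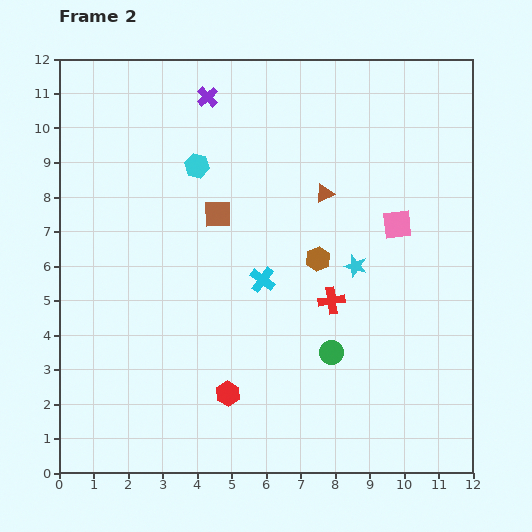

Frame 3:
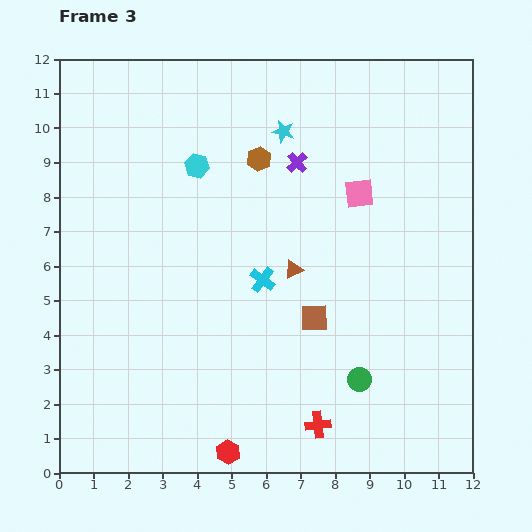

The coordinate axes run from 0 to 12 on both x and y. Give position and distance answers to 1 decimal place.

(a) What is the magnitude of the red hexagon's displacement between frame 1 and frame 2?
1.7

The red hexagon moved from (4.8, 4.0) to (4.9, 2.3), a distance of √(0.1² + 1.7²) ≈ 1.7.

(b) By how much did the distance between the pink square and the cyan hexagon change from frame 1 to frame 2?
-1.4

Distance in frame 1: 7.4. Distance in frame 2: 6.0.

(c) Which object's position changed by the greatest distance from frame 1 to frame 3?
the cyan star

(moved 8.9; next 8.2)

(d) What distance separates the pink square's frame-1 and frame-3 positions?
2.9

The pink square moved from (10.9, 6.2) to (8.7, 8.1), a distance of √(2.2² + 1.9²) ≈ 2.9.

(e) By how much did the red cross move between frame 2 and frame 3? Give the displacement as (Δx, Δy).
(-0.4, -3.6)

The red cross was at (7.9, 5.0) in frame 2 and (7.5, 1.4) in frame 3.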